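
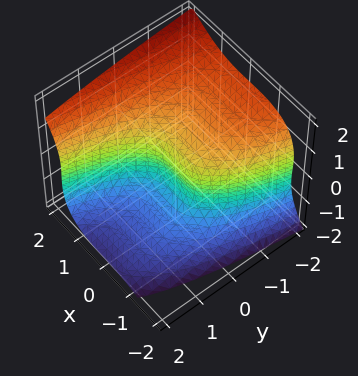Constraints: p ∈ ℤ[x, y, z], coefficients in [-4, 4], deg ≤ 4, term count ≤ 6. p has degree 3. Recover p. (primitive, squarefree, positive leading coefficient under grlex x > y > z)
1. The degree is 3 — the shape is more complex than any degree-2 surface.
2. From the axis intercepts and sections: it meets the x-axis at x = 0 (among the integer gridlines); the z-axis gridline crossings are at z ∈ {-1, 0}; it meets the y-axis at y = 0 (among the integer gridlines).
3. The integer polynomial consistent with all of this is the stated p.

x^3 - z^3 - z^2 - 2*y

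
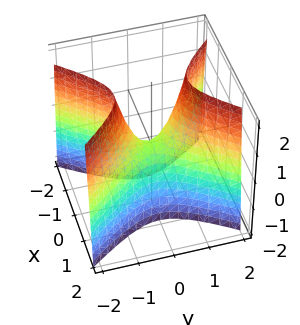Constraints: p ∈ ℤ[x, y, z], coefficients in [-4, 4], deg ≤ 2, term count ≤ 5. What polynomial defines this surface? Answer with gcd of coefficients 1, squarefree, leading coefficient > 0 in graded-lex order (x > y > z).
3*x^2 - 2*y^2 + z

Degree: a saddle surface; a quadric, so deg p = 2.
Symmetries: mirror symmetry x ↦ −x ⇒ only even powers of x; it's symmetric under y → −y, forcing even powers of y.
From the visible intercepts: it crosses the y-axis at the gridline y = 0; one x-axis crossing is at x = 0; it meets the z-axis at z = 0 (among the integer gridlines).
Fitting integer coefficients to these (and the overall shape) gives p.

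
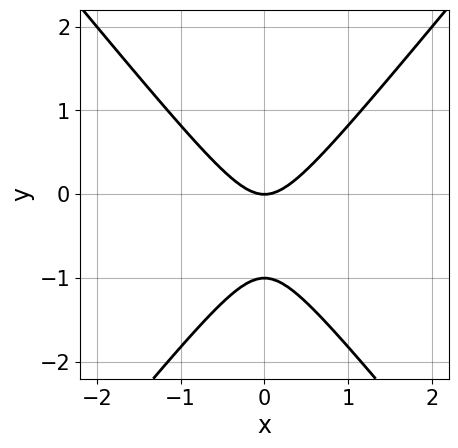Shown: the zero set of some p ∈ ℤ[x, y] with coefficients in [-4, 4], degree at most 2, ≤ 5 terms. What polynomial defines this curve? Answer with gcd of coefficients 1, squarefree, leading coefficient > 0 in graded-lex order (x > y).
3*x^2 - 2*y^2 - 2*y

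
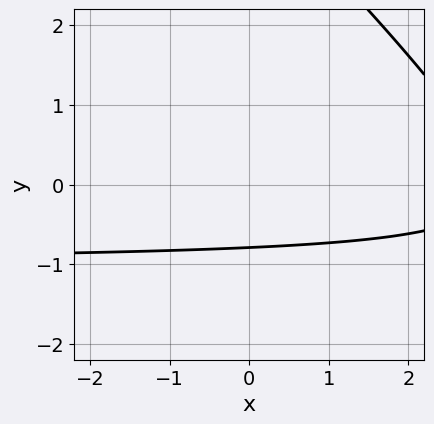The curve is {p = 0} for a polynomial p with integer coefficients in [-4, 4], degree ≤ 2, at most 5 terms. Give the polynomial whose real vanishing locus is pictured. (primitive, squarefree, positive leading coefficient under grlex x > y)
x*y + y^2 + x - 3*y - 3

(a) The degree is 2 — a generic line meets the curve in up to 2 points.
(b) From the visible intercepts: the curve avoids every integer x-axis point in the box.
(c) Fitting integer coefficients to these (and the overall shape) gives p.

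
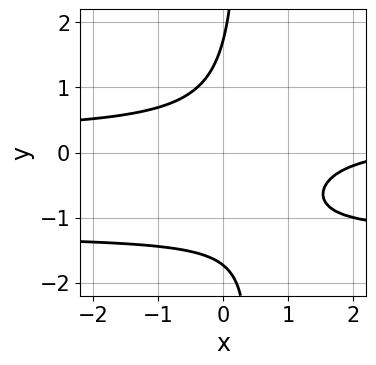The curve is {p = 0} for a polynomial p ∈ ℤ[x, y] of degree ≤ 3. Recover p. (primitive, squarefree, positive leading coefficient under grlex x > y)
deg p = 3. No degree-2 curve has this shape.
Observable constraints: no x-intercept at any integer in the box.
The integer polynomial consistent with all of this is the stated p.

3*x*y^2 + 3*x*y - y^2 - x + 3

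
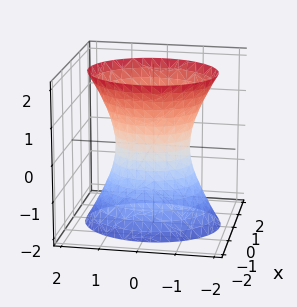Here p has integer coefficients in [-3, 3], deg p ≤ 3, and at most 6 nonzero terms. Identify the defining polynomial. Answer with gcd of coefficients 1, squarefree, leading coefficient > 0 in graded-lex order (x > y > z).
3*x^2 + 2*y^2 - z^2 - 2

deg p = 2.
Symmetries: mirror symmetry x ↦ −x ⇒ only even powers of x; mirror symmetry z ↦ −z ⇒ only even powers of z; the y ↦ −y reflection is a symmetry, so y appears only in even powers.
From the visible intercepts: the y-axis gridline crossings are at y ∈ {-1, 1}; it misses every integer gridline on the z-axis.
The integer polynomial consistent with all of this is the stated p.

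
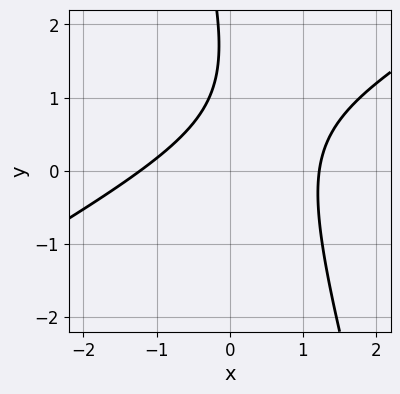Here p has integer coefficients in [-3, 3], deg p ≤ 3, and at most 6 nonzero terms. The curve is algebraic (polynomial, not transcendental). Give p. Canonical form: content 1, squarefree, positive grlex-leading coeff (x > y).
First, degree: no degree-1 curve has this shape, so deg p = 2.
Then, observable constraints: no y-intercept at any integer in the box.
Finally, these observations pin down the coefficients.

2*x^2 - 3*x*y - y^2 + 3*y - 3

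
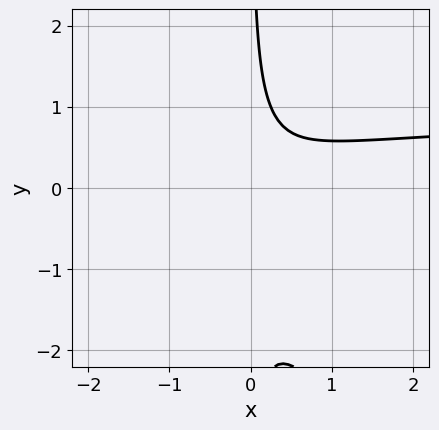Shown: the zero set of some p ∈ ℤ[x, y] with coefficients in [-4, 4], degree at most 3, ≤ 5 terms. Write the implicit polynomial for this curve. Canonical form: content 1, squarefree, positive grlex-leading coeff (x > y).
2*x^2*y + 2*x*y^2 - 2*x^2 + 2*x*y - 1

(a) The degree is 3 — the shape is more complex than any degree-2 curve.
(b) From the axis intercepts and sections: the curve avoids every integer y-axis point in the box; it misses every integer gridline on the x-axis.
(c) The integer polynomial consistent with all of this is the stated p.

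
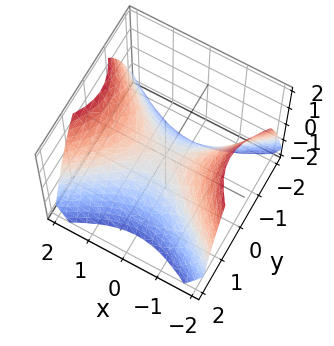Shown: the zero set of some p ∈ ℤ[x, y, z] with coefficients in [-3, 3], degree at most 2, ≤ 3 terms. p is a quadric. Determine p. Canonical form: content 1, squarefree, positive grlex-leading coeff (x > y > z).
(a) deg p = 2. A saddle surface; a quadric.
(b) Symmetries: mirror symmetry x ↦ −x ⇒ only even powers of x; it's symmetric under y → −y, forcing even powers of y.
(c) From the visible intercepts: it crosses the x-axis at the gridline x = 0; it meets the y-axis at y = 0 (among the integer gridlines); one z-axis crossing is at z = 0.
(d) Solving for integer coefficients yields p as stated.

2*x^2 - 3*y^2 - 3*z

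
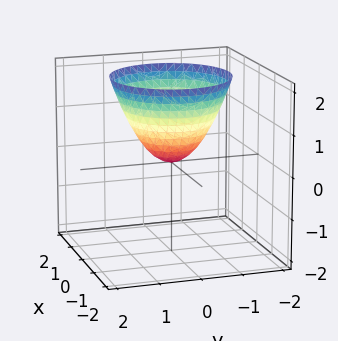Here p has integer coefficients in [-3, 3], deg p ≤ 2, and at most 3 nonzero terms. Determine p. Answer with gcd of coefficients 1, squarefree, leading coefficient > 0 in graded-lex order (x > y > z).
x^2 + y^2 - z

First, the degree is 2 — a single bowl opening along one axis; a quadric.
Next, symmetries: every cross-section ⟂ z is a circle, so x, y appear only via x² + y².
Then, from the visible intercepts: it meets the z-axis at z = 0 (among the integer gridlines); a circular section at z = 1 has radius exactly 1.
Finally, these observations pin down the coefficients.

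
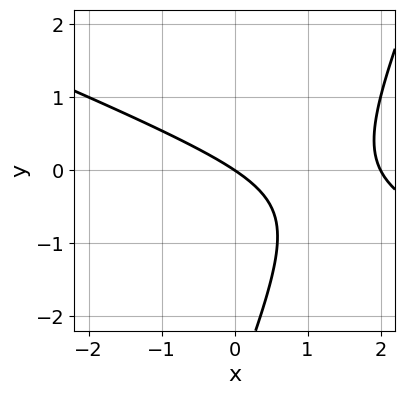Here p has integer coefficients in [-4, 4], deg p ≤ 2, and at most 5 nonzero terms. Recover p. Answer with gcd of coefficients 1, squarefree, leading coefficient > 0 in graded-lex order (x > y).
x^2 + 2*x*y - y^2 - 2*x - 3*y

deg p = 2. No degree-1 curve has this shape.
Reading off the gridlines: it crosses the y-axis at the gridline y = 0; among the integer gridlines, it crosses the x-axis at x ∈ {0, 2}.
Assembling these constraints gives the stated polynomial.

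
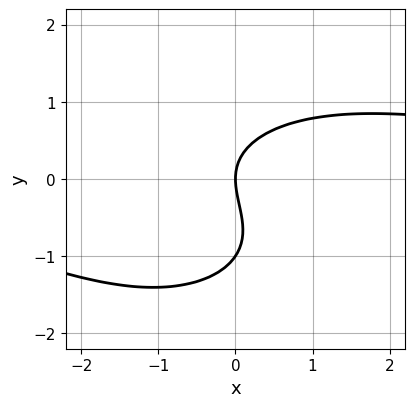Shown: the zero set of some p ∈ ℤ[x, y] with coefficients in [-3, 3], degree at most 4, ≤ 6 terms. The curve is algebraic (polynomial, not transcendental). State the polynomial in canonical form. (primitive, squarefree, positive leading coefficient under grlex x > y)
x^2*y + 2*y^3 + 2*y^2 - 3*x

(a) Degree: the shape is more complex than any degree-2 curve, so deg p = 3.
(b) Checking where it meets the axes: it meets the x-axis at x = 0 (among the integer gridlines); the y-axis gridline crossings are at y ∈ {-1, 0}.
(c) The integer polynomial consistent with all of this is the stated p.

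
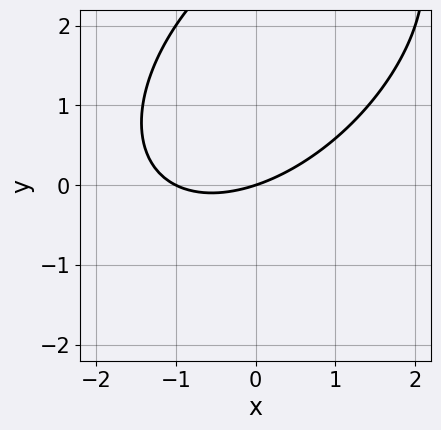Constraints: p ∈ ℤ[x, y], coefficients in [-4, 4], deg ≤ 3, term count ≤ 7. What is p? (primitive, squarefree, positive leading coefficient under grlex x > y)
First, the degree is 2 — no degree-1 curve has this shape.
Then, from the axis intercepts and sections: among the integer gridlines, it crosses the x-axis at x ∈ {-1, 0}; it meets the y-axis at y = 0 (among the integer gridlines).
Finally, the integer polynomial consistent with all of this is the stated p.

x^2 - x*y + y^2 + x - 3*y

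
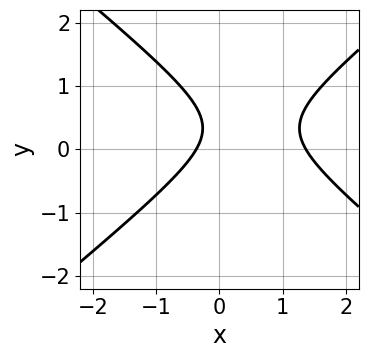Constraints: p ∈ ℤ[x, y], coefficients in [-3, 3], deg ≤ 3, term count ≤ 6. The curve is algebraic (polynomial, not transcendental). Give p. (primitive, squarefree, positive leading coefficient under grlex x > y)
First, deg p = 2. The shape is more complex than any degree-1 curve.
Then, from the axis intercepts and sections: no y-intercept at any integer in the box.
Finally, matching integer coefficients to the picture gives p.

2*x^2 - 3*y^2 - 2*x + 2*y - 1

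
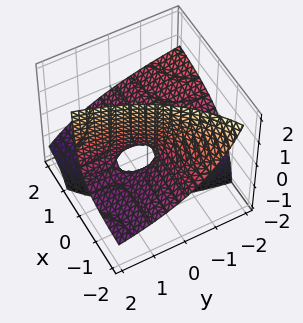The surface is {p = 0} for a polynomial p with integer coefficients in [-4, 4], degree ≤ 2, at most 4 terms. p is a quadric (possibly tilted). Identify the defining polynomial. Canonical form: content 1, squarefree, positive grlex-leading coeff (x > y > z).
x*y + 2*x*z - y*z + z

The degree is 2 — a generic line meets the surface in up to 2 points.
Checking where it meets the axes: one z-axis crossing is at z = 0; the visible y-axis segment lies entirely on the surface.
The integer polynomial consistent with all of this is the stated p.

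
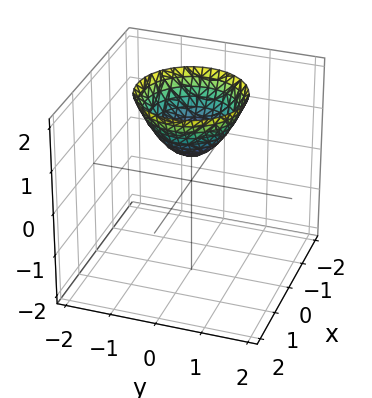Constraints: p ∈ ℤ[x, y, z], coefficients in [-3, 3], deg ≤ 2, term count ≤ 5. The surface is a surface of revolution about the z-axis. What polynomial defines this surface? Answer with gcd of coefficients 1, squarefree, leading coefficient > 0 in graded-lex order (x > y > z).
First, degree: the shape is more complex than any degree-1 surface, so deg p = 2.
Then, symmetry: the surface is invariant under rotation about z: p = q(x² + y², z).
Then, observable constraints: no y-intercept at any integer in the box; no x-intercept at any integer in the box.
Finally, these observations pin down the coefficients.

3*x^2 + 3*y^2 - 3*z + 2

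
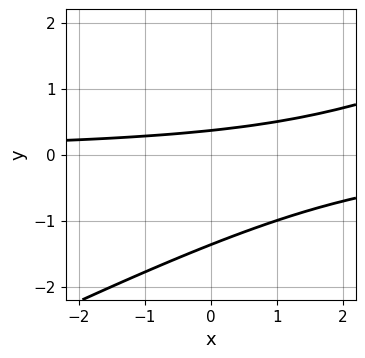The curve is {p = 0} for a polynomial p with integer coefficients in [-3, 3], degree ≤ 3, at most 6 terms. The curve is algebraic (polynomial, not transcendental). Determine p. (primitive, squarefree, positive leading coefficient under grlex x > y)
Degree: a generic line meets the curve in up to 2 points, so deg p = 2.
Checking where it meets the axes: it misses every integer gridline on the x-axis.
These observations pin down the coefficients.

x*y - 2*y^2 - 2*y + 1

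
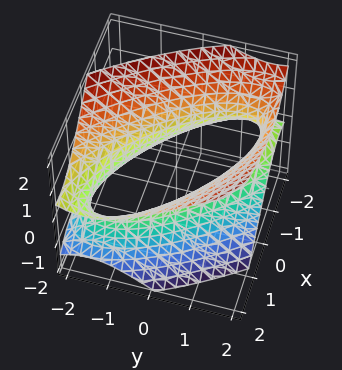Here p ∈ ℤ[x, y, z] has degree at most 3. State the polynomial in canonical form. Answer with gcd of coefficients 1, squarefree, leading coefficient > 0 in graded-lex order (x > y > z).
2*x^2 + 3*x*y - 2*x*z + 2*y^2 - 3*z^2 - 3

1. The degree is 2 — the shape is more complex than any degree-1 surface.
2. From the axis intercepts and sections: the surface avoids every integer z-axis point in the box.
3. Together with the visible shape, these determine p as stated.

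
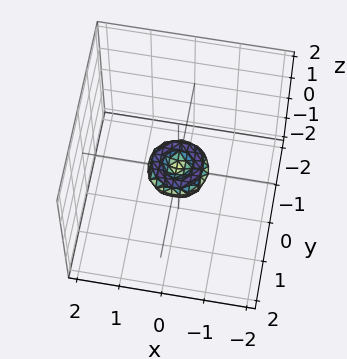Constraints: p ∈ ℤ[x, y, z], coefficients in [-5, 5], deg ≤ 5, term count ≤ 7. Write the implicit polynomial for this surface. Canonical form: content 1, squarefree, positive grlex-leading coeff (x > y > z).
2*x^4 + 4*x^2*y^2 + 2*y^4 - x^2 - y^2 + 2*z^2

deg p = 4. The shape is more complex than any degree-3 surface.
By symmetry, every cross-section ⟂ z is a circle, so x, y appear only via x² + y².
From the visible intercepts: a circular section at z = 0 has radius between 0 and 1; it crosses the y-axis at the gridline y = 0; one z-axis crossing is at z = 0.
Putting this together gives p.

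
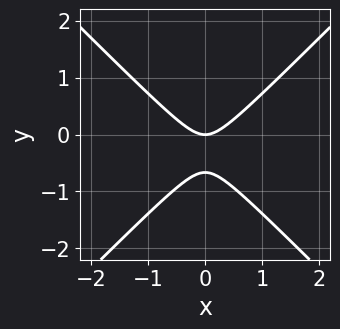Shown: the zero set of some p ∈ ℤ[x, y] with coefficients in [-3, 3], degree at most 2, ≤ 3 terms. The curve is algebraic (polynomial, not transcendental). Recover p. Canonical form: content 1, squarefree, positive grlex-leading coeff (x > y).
3*x^2 - 3*y^2 - 2*y

(a) deg p = 2.
(b) Symmetries: it's symmetric under x → −x, forcing even powers of x.
(c) Checking where it meets the axes: it crosses the y-axis at the gridline y = 0; it crosses the x-axis at the gridline x = 0.
(d) These observations pin down the coefficients.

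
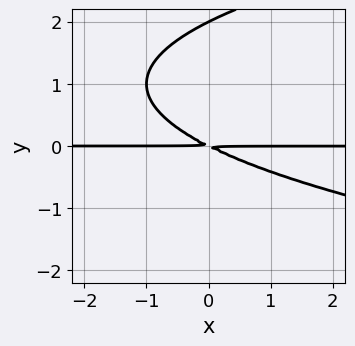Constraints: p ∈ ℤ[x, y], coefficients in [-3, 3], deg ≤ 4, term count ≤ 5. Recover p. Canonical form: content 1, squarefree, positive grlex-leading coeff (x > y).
(a) The degree is 3 — no degree-2 curve has this shape.
(b) From the visible intercepts: one y-axis crossing is at y = 2; every point of the x-axis in the box is on the curve.
(c) The integer polynomial consistent with all of this is the stated p.

y^3 - x*y - 2*y^2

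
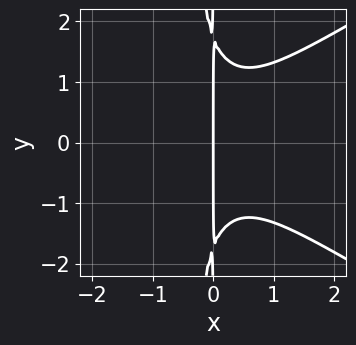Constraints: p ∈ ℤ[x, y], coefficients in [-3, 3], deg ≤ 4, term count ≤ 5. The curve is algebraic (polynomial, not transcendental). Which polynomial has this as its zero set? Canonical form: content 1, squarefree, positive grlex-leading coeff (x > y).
x^4 - 3*x^2*y^2 + 3*x^3 - x*y^2 + 3*x

The degree is 4 — the shape is more complex than any degree-3 curve.
Symmetries: it's symmetric under y → −y, forcing even powers of y.
Observable constraints: the visible y-axis segment lies entirely on the curve; it meets the x-axis at x = 0 (among the integer gridlines).
Fitting integer coefficients to these (and the overall shape) gives p.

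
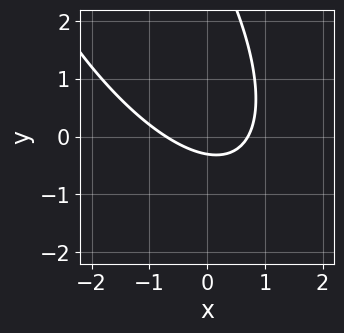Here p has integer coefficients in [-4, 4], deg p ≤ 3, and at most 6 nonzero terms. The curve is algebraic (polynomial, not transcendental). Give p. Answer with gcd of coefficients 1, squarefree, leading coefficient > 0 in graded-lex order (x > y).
First, the degree is 2 — the shape is more complex than any degree-1 curve.
Finally, the integer polynomial consistent with all of this is the stated p.

2*x^2 + 2*x*y + y^2 - 3*y - 1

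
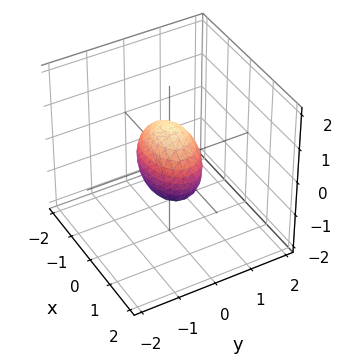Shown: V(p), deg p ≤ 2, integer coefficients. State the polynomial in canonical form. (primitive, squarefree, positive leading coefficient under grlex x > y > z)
x^2 + 2*y^2 + z^2 - 1

First, the degree is 2 — a closed, bounded, convex surface; a quadric.
Next, symmetries: the z ↦ −z reflection is a symmetry, so z appears only in even powers; the y ↦ −y reflection is a symmetry, so y appears only in even powers; the x ↦ −x reflection is a symmetry, so x appears only in even powers.
Then, from the visible intercepts: the x-axis gridline crossings are at x ∈ {-1, 1}; the z-axis gridline crossings are at z ∈ {-1, 1}.
Finally, matching integer coefficients to the picture gives p.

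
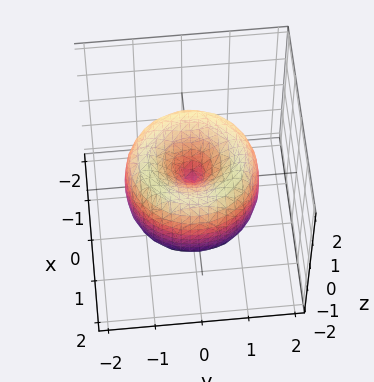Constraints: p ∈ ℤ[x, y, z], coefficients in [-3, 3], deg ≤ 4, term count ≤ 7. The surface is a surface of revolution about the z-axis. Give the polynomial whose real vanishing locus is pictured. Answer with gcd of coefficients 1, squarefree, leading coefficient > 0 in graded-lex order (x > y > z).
x^4 + 2*x^2*y^2 + y^4 - 2*x^2 - 2*y^2 + z^2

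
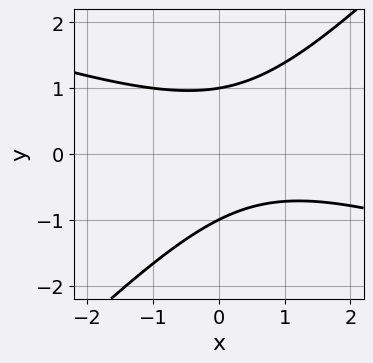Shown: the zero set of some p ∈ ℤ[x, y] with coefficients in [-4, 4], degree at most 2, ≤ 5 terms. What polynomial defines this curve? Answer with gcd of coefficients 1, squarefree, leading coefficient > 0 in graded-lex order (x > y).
x^2 + 2*x*y - 3*y^2 - x + 3

First, deg p = 2. No degree-1 curve has this shape.
Then, from the visible intercepts: no x-intercept at any integer in the box; among the integer gridlines, it crosses the y-axis at y ∈ {-1, 1}.
Finally, together with the visible shape, these determine p as stated.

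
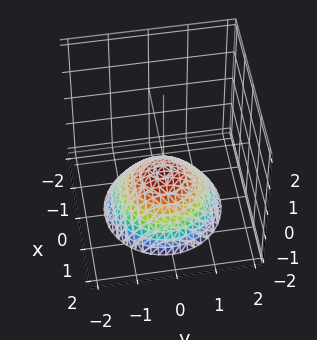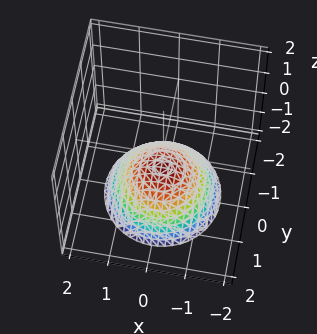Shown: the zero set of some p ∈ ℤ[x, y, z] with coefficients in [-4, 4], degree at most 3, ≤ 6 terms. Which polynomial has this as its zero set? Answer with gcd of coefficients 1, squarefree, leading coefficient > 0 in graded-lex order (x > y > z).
1. deg p = 2.
2. Symmetries: the surface is invariant under rotation about z: p = q(x² + y², z).
3. From the visible intercepts: the surface avoids every integer x-axis point in the box; a circular section at z = -2 has radius between 1 and 2; it misses every integer gridline on the y-axis.
4. Assembling these constraints gives the stated polynomial.

2*x^2 + 2*y^2 + 3*z + 2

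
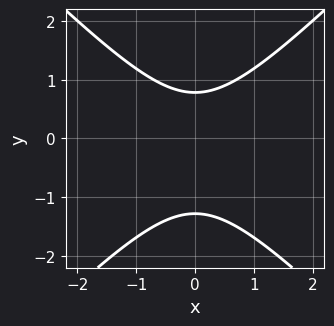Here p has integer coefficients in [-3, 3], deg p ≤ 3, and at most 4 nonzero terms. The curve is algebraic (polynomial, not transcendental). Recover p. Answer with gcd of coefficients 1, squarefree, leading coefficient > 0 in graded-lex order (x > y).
First, the degree is 2 — a generic line meets the curve in up to 2 points.
Then, symmetries: it's symmetric under x → −x, forcing even powers of x.
Then, observable constraints: it misses every integer gridline on the x-axis.
Finally, the integer polynomial consistent with all of this is the stated p.

2*x^2 - 2*y^2 - y + 2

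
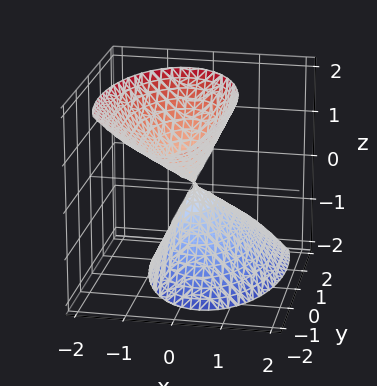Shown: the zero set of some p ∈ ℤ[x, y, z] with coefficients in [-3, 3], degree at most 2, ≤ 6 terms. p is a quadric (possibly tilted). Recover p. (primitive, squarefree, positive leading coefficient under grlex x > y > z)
3*x^2 + x*z + y^2 + y*z - z^2

First, I count 2 distinct pieces. They look like related sheets of one shape, so recover p as a whole.
Then, deg p = 2. A generic line meets the surface in up to 2 points.
Next, checking where it meets the axes: one z-axis crossing is at z = 0; one x-axis crossing is at x = 0; one y-axis crossing is at y = 0.
Finally, the integer polynomial consistent with all of this is the stated p.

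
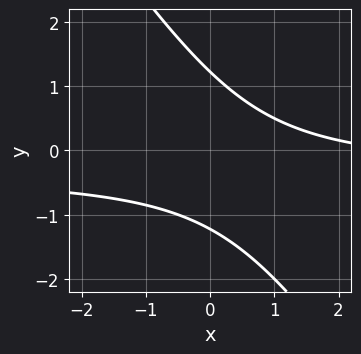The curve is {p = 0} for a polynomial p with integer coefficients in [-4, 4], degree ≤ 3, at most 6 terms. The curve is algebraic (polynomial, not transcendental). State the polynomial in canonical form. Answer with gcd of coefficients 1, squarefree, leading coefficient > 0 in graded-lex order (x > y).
3*x*y + 2*y^2 + x - 3

(a) Degree: a generic line meets the curve in up to 2 points, so deg p = 2.
(b) Reading off the gridlines: it misses every integer gridline on the x-axis.
(c) Fitting integer coefficients to these (and the overall shape) gives p.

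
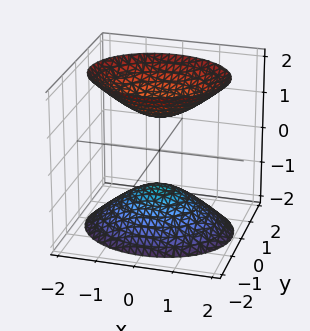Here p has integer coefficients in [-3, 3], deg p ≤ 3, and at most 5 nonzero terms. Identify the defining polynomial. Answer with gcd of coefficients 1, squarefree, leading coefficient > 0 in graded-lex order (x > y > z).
1. I count 2 distinct pieces.
2. The degree is 2 — two sheets facing apart; a quadric.
3. Symmetries: it's symmetric under z → −z, forcing even powers of z; the x ↦ −x reflection is a symmetry, so x appears only in even powers; it's symmetric under y → −y, forcing even powers of y.
4. Against the integer gridlines: the surface avoids every integer y-axis point in the box; the z-axis gridline crossings are at z ∈ {-1, 1}; it misses every integer gridline on the x-axis.
5. Putting this together gives p.

2*x^2 + 3*y^2 - 2*z^2 + 2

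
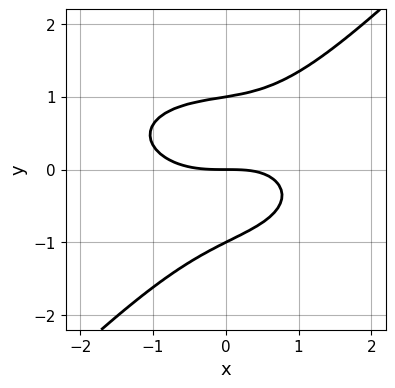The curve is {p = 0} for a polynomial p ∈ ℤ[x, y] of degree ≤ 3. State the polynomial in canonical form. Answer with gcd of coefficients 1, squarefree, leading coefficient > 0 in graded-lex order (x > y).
x^3 + 2*x*y^2 - 3*y^3 - x*y + 3*y

First, the degree is 3 — no degree-2 curve has this shape.
Next, observable constraints: one x-axis crossing is at x = 0; among the integer gridlines, it crosses the y-axis at y ∈ {-1, 0, 1}.
Finally, assembling these constraints gives the stated polynomial.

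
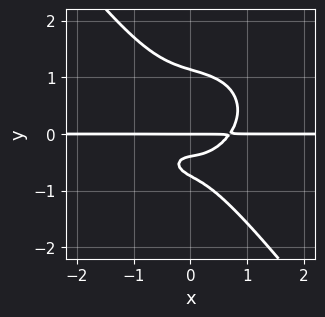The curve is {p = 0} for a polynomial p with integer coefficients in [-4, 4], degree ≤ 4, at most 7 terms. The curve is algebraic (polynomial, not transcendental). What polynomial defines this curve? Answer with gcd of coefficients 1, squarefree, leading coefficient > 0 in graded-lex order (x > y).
3*x^3*y + 2*x*y^3 + 3*y^4 - 3*y^2 - y

First, the degree is 4 — no degree-3 curve has this shape.
Then, observable constraints: the visible x-axis segment lies entirely on the curve; it crosses the y-axis at the gridline y = 0.
Finally, the integer polynomial consistent with all of this is the stated p.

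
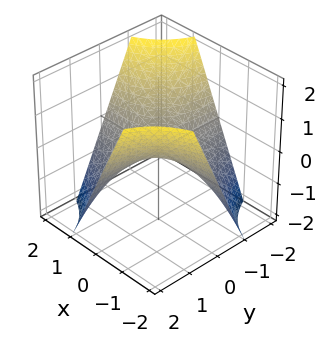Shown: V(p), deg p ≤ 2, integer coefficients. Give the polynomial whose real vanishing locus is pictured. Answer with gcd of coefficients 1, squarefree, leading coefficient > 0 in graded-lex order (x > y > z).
deg p = 2. A hyperbolic paraboloid; a quadric.
From the visible intercepts: one z-axis crossing is at z = 0; the visible y-axis segment lies entirely on the surface.
Putting this together gives p. Check: (-1, 0, 0) on the x-axis lies on the surface, and p(-1, 0, 0) = 0. ✓

x*y + z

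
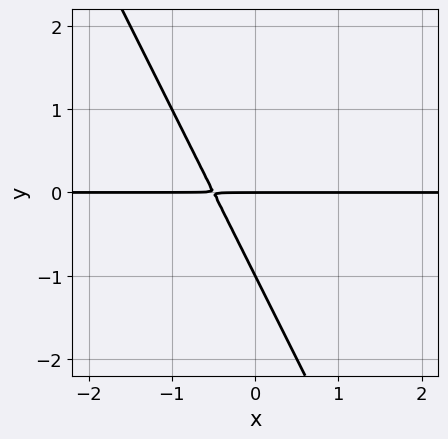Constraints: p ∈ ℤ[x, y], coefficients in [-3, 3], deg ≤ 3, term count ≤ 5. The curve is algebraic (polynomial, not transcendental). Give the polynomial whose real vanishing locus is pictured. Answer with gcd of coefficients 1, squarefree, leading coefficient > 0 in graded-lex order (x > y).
2*x*y + y^2 + y

1. deg p = 2. The shape is more complex than any degree-1 curve.
2. Reading off the gridlines: the visible x-axis segment lies entirely on the curve; among the integer gridlines, it crosses the y-axis at y ∈ {-1, 0}.
3. Putting this together gives p.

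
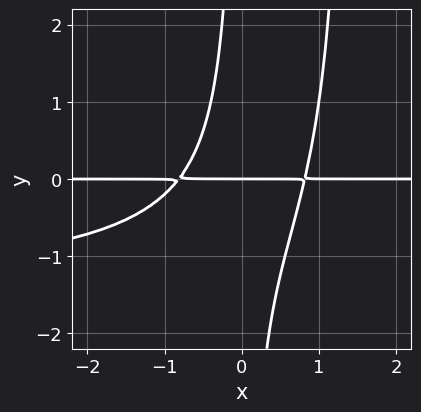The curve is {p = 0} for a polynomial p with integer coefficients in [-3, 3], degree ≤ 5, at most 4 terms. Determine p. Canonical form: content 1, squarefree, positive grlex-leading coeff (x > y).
The degree is 4 — the shape is more complex than any degree-3 curve.
Checking where it meets the axes: one y-axis crossing is at y = 0; the visible x-axis segment lies entirely on the curve.
These observations pin down the coefficients.

2*x^2*y^2 + 3*x^2*y - 3*x*y^2 - 2*y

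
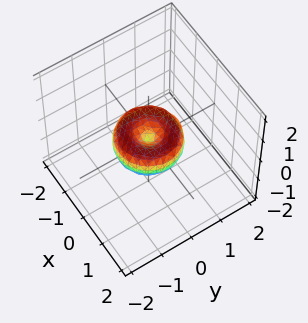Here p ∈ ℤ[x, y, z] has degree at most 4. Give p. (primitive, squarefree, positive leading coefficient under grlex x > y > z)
First, degree: no degree-3 surface has this shape, so deg p = 4.
Next, symmetry: the z-axis is an axis of rotation, so x and y enter only as x² + y².
Then, against the integer gridlines: the x-axis gridline crossings are at x ∈ {-1, 0, 1}; it meets the z-axis at z = 0 (among the integer gridlines); among the integer gridlines, it crosses the y-axis at y ∈ {-1, 0, 1}.
Finally, the integer polynomial consistent with all of this is the stated p.

x^4 + 2*x^2*y^2 + y^4 - x^2 - y^2 + z^2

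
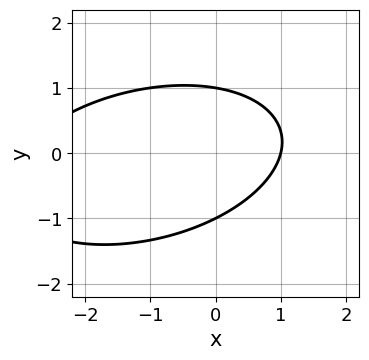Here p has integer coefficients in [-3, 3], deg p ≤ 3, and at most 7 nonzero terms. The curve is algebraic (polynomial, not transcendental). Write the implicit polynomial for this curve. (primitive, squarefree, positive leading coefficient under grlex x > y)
x^2 - x*y + 3*y^2 + 2*x - 3

deg p = 2. The shape is more complex than any degree-1 curve.
Checking where it meets the axes: it meets the x-axis at x = 1 (among the integer gridlines); among the integer gridlines, it crosses the y-axis at y ∈ {-1, 1}.
Together with the visible shape, these determine p as stated.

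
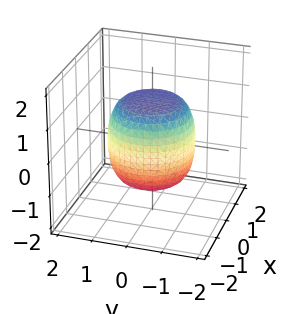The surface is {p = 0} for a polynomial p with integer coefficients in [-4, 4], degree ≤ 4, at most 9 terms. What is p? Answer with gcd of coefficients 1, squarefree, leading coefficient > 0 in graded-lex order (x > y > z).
2*x^4 + 4*x^2*y^2 + 2*y^4 - x^2 - y^2 + 2*z^2 - 3

The degree is 4 — a generic line meets the surface in up to 4 points.
Symmetries: every cross-section ⟂ z is a circle, so x, y appear only via x² + y².
From the axis intercepts and sections: a circular section at z = -1 has radius exactly 1.
Matching integer coefficients to the picture gives p.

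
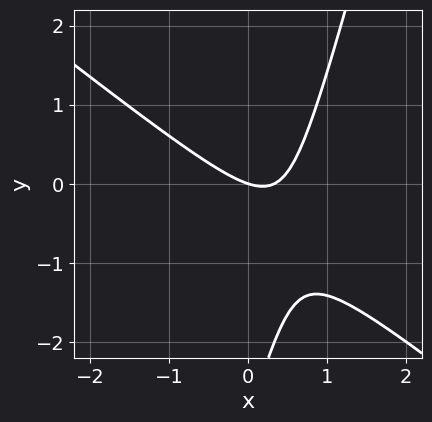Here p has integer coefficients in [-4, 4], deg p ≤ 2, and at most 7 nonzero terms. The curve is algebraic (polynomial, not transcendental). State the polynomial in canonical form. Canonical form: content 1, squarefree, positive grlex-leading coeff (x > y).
3*x^2 + 3*x*y - y^2 - x - 3*y

(a) deg p = 2. A generic line meets the curve in up to 2 points.
(b) Against the integer gridlines: one x-axis crossing is at x = 0; one y-axis crossing is at y = 0.
(c) Solving for integer coefficients yields p as stated.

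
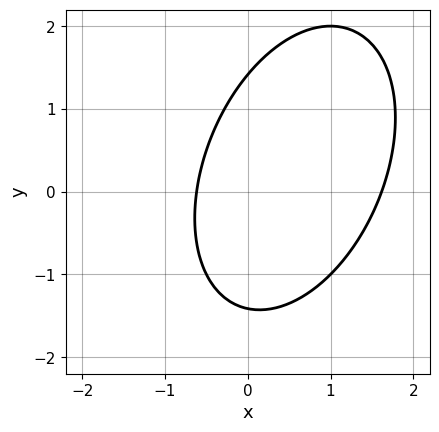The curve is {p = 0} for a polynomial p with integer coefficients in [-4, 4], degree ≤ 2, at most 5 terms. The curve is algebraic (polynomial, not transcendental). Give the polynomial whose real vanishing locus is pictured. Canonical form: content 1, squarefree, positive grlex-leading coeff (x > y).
2*x^2 - x*y + y^2 - 2*x - 2

The degree is 2 — the shape is more complex than any degree-1 curve.
Solving for integer coefficients yields p as stated.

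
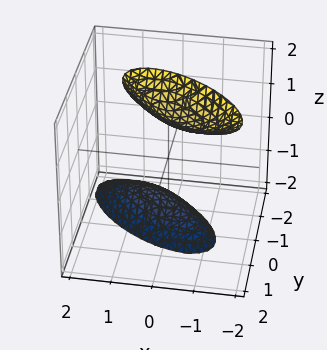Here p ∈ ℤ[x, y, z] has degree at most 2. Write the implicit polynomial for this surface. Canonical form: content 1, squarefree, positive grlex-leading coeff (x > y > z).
(a) The picture has 2 separate pieces. They look like related sheets of one shape, so recover p as a whole.
(b) Degree: no degree-1 surface has this shape, so deg p = 2.
(c) Observable constraints: no x-intercept at any integer in the box; the surface avoids every integer y-axis point in the box.
(d) Putting this together gives p.

2*x^2 + 3*x*y + 3*y^2 - y*z - z^2 + 2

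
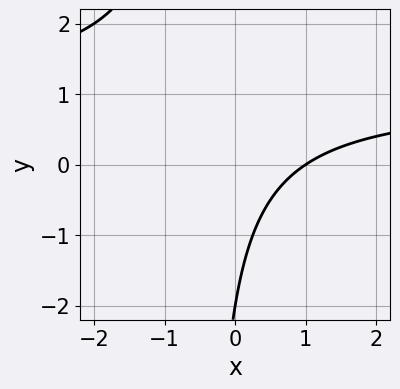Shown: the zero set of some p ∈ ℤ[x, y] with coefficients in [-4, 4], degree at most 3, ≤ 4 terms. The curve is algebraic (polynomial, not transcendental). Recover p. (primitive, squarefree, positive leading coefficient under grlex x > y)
2*x*y - 2*x + y + 2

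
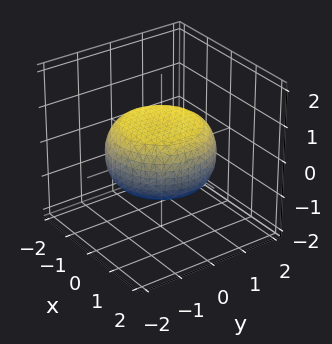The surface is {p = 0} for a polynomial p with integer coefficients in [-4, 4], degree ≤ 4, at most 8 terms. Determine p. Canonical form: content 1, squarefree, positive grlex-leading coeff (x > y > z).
x^4 + 2*x^2*y^2 + y^4 - x^2 - y^2 + 3*z^2 - 2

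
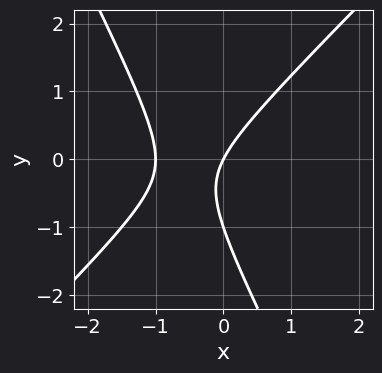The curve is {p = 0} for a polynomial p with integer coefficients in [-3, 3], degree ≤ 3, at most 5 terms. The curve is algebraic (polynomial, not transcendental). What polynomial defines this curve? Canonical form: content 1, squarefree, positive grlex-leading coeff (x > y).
(a) deg p = 2.
(b) Observable constraints: the y-axis gridline crossings are at y ∈ {-1, 0}; the x-axis gridline crossings are at x ∈ {-1, 0}.
(c) Matching integer coefficients to the picture gives p.

2*x^2 - x*y - y^2 + 2*x - y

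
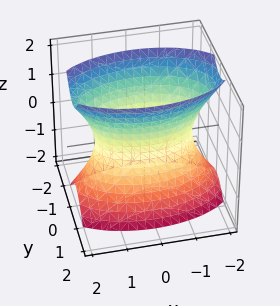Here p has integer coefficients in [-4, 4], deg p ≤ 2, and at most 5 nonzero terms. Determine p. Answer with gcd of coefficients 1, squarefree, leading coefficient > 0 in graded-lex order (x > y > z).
x^2 + 3*y^2 - z^2 - 2

Degree: one connected sheet with a waist; a quadric, so deg p = 2.
Symmetries: it's symmetric under z → −z, forcing even powers of z; the x ↦ −x reflection is a symmetry, so x appears only in even powers; mirror symmetry y ↦ −y ⇒ only even powers of y.
Checking where it meets the axes: no z-intercept at any integer in the box.
The integer polynomial consistent with all of this is the stated p.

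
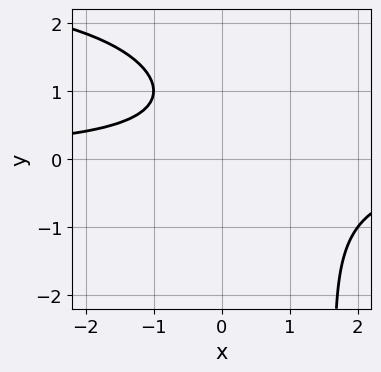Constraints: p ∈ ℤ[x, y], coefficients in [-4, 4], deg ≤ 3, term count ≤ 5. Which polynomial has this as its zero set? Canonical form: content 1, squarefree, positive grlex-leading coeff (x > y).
x*y^2 - 3*x*y - 2*y^2 + 3*y - 3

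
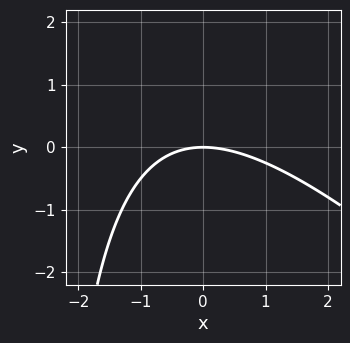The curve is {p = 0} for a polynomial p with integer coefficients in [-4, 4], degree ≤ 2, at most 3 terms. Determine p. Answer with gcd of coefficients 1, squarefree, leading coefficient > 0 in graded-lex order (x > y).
1. The degree is 2 — no degree-1 curve has this shape.
2. From the visible intercepts: it meets the x-axis at x = 0 (among the integer gridlines); one y-axis crossing is at y = 0.
3. Together with the visible shape, these determine p as stated.

x^2 + x*y + 3*y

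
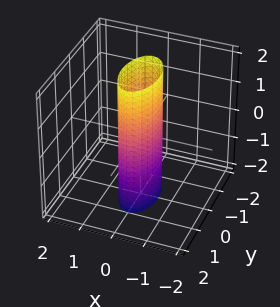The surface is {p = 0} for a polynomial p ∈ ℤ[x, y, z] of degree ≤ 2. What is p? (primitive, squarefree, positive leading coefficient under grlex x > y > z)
3*x^2 + y^2 - 1

(a) The degree is 2 — a cylinder; a quadric.
(b) Symmetries: the x ↦ −x reflection is a symmetry, so x appears only in even powers; the z ↦ −z reflection is a symmetry, so z appears only in even powers; the y ↦ −y reflection is a symmetry, so y appears only in even powers.
(c) From the visible intercepts: it misses every integer gridline on the z-axis; the y-axis gridline crossings are at y ∈ {-1, 1}.
(d) Together with the visible shape, these determine p as stated.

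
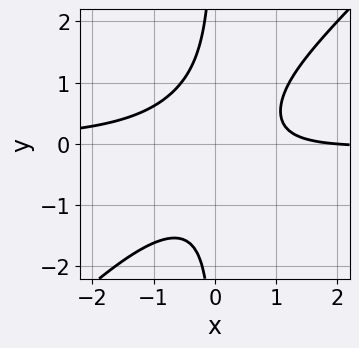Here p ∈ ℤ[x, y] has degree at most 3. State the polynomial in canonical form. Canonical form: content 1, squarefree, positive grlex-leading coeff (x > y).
3*x^2*y - 3*x*y^2 + x - 2

1. The degree is 3 — a generic line meets the curve in up to 3 points.
2. From the axis intercepts and sections: it misses every integer gridline on the y-axis; it meets the x-axis at x = 2 (among the integer gridlines).
3. Matching integer coefficients to the picture gives p.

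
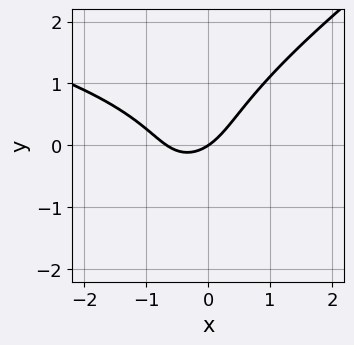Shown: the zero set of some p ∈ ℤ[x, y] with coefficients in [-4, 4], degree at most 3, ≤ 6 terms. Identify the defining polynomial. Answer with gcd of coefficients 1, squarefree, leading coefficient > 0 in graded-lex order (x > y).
The degree is 3 — a generic line meets the curve in up to 3 points.
Observable constraints: one x-axis crossing is at x = 0; one y-axis crossing is at y = 0.
These observations pin down the coefficients.

2*x*y^2 - 3*y^3 + 3*x^2 + 2*x - 3*y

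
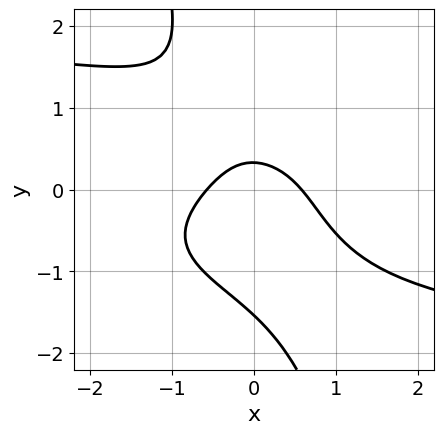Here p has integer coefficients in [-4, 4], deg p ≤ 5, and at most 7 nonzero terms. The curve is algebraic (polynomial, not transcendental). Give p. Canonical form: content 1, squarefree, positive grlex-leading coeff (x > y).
(a) The degree is 4 — the shape is more complex than any degree-3 curve.
(b) Putting this together gives p.

3*x*y^3 + y^4 + 3*x^2 + 3*y - 1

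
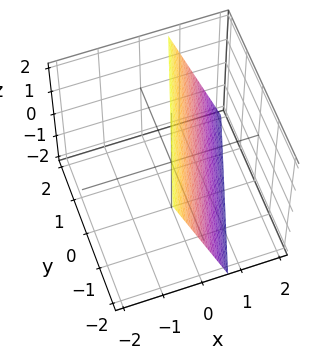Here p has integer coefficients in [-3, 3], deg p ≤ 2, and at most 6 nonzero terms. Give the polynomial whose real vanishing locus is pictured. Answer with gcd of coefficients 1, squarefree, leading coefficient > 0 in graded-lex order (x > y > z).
First, deg p = 1. Every cross-section is a straight line — this is a plane.
Next, from the axis intercepts and sections: one y-axis crossing is at y = -2; it meets the z-axis at z = 2 (among the integer gridlines).
Finally, fitting integer coefficients to these (and the overall shape) gives p.

3*x - y + z - 2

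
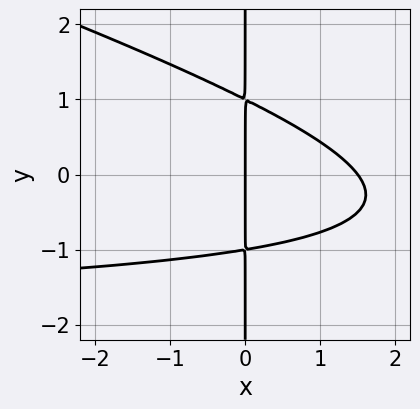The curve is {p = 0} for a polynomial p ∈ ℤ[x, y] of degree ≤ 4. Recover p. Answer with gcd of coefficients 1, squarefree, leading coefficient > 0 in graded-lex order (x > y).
1. deg p = 3.
2. Reading off the gridlines: it crosses the x-axis at the gridline x = 0; the visible y-axis segment lies entirely on the curve.
3. Fitting integer coefficients to these (and the overall shape) gives p.

x^2*y + 3*x*y^2 + 2*x^2 - 3*x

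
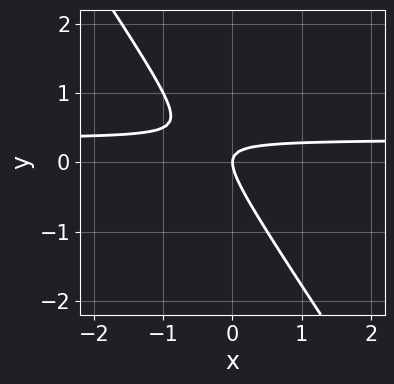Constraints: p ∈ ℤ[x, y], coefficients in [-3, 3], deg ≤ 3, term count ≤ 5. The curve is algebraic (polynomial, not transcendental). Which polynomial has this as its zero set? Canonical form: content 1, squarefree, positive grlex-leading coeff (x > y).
3*x*y + 2*y^2 - x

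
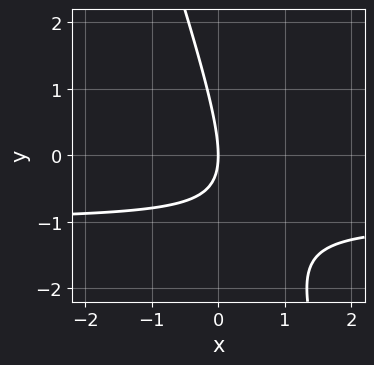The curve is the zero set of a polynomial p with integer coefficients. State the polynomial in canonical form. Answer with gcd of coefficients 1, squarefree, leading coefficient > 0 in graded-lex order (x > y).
3*x*y + y^2 + 3*x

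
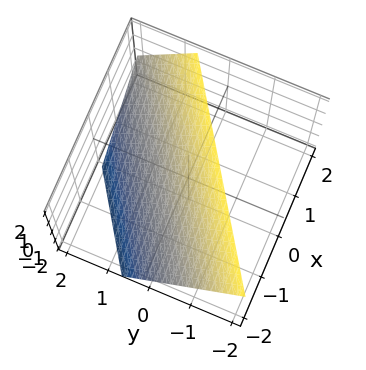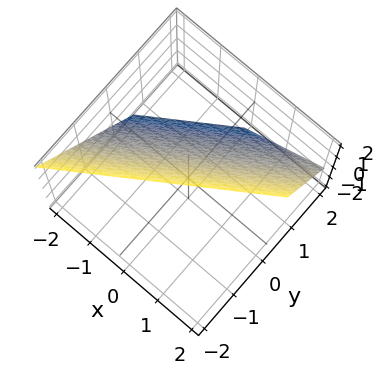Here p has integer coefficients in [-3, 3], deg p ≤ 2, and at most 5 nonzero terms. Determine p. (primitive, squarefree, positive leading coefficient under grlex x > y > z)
2*x - 3*y - 2*z + 2

1. deg p = 1.
2. Reading off the gridlines: it crosses the z-axis at the gridline z = 1; it crosses the x-axis at the gridline x = -1.
3. Putting this together gives p.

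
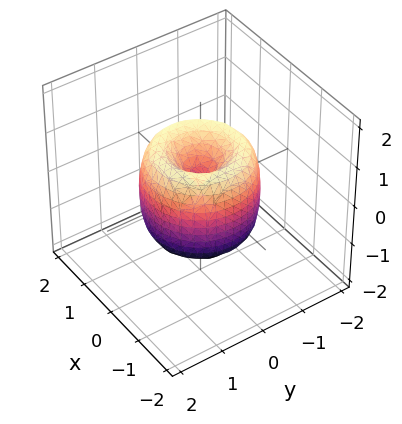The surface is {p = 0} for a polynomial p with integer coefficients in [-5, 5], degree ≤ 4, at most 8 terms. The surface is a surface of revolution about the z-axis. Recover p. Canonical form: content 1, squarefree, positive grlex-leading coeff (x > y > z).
2*x^4 + 4*x^2*y^2 + 2*y^4 - 3*x^2 - 3*y^2 + z^2

First, the degree is 4 — a generic line meets the surface in up to 4 points.
Then, symmetry: the surface is invariant under rotation about z: p = q(x² + y², z).
Next, from the axis intercepts and sections: a circular section at z = -1 has radius between 0 and 1; it meets the x-axis at x = 0 (among the integer gridlines); it crosses the z-axis at the gridline z = 0.
Finally, putting this together gives p.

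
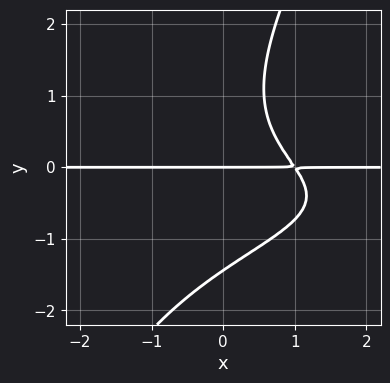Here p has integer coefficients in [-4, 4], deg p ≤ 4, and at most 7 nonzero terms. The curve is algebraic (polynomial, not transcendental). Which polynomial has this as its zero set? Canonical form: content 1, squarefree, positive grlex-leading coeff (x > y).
deg p = 4.
From the visible intercepts: every point of the x-axis in the box is on the curve; one y-axis crossing is at y = 0.
Assembling these constraints gives the stated polynomial.

2*x*y^3 - y^4 + 2*x*y^2 + 3*x*y - 3*y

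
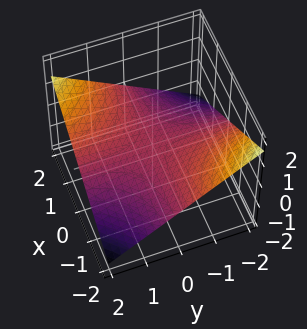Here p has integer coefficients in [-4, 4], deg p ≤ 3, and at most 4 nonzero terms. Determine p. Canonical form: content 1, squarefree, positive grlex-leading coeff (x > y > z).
x*y - 3*z

1. The degree is 2 — a saddle surface; a quadric.
2. Checking where it meets the axes: it crosses the z-axis at the gridline z = 0; every point of the x-axis in the box is on the surface; every point of the y-axis in the box is on the surface.
3. Solving for integer coefficients yields p as stated.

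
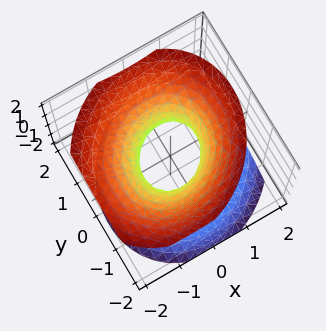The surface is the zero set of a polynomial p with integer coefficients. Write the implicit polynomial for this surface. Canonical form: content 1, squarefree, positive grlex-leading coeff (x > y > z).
3*x^2 - x*y + x*z + 3*y^2 - 3*z^2 - 2

The degree is 2 — no degree-1 surface has this shape.
Checking where it meets the axes: the surface avoids every integer z-axis point in the box.
Putting this together gives p.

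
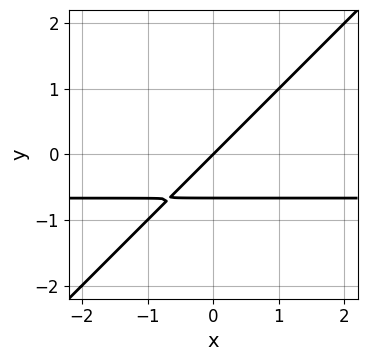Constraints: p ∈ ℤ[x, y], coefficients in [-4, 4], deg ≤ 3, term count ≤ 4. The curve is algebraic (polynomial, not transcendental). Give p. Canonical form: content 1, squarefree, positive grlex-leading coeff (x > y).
1. The degree is 2 — no degree-1 curve has this shape.
2. Observable constraints: it meets the x-axis at x = 0 (among the integer gridlines); one y-axis crossing is at y = 0.
3. Putting this together gives p.

3*x*y - 3*y^2 + 2*x - 2*y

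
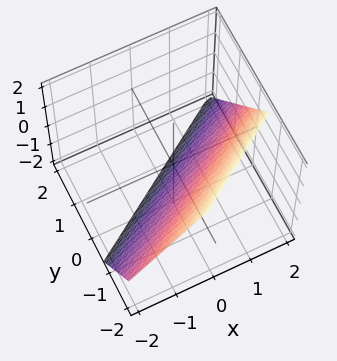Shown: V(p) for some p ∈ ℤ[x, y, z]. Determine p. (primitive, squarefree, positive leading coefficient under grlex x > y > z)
(a) Degree: every cross-section is a straight line — this is a plane, so deg p = 1.
(b) Reading off the gridlines: it crosses the x-axis at the gridline x = 1; it meets the z-axis at z = -1 (among the integer gridlines).
(c) Putting this together gives p.

2*x - 3*y - 2*z - 2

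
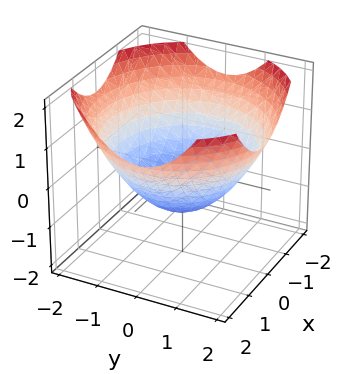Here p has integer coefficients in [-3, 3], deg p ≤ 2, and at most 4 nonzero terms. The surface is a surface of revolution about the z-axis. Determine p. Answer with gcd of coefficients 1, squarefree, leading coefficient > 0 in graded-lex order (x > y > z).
x^2 + y^2 - 2*z - 2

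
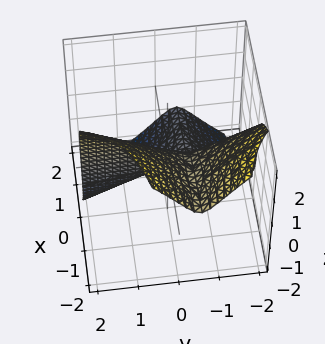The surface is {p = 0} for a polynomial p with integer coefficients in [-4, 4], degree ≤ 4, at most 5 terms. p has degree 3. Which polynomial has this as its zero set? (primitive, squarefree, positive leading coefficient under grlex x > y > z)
3*x*y^2 + z^3 + 3*x*y + x

Degree: the shape is more complex than any degree-2 surface, so deg p = 3.
From the axis intercepts and sections: it meets the x-axis at x = 0 (among the integer gridlines); every point of the y-axis in the box is on the surface; one z-axis crossing is at z = 0.
Assembling these constraints gives the stated polynomial.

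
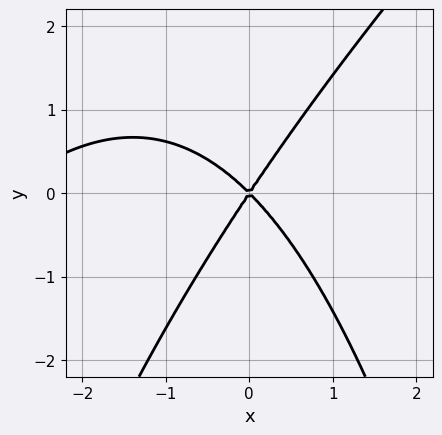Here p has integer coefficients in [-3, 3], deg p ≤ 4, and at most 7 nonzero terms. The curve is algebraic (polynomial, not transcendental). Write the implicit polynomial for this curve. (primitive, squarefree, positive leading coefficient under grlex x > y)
Degree: no degree-2 curve has this shape, so deg p = 3.
Observable constraints: one y-axis crossing is at y = 0; one x-axis crossing is at x = 0.
Solving for integer coefficients yields p as stated.

x^3 - x^2*y + 3*x^2 + x*y - 2*y^2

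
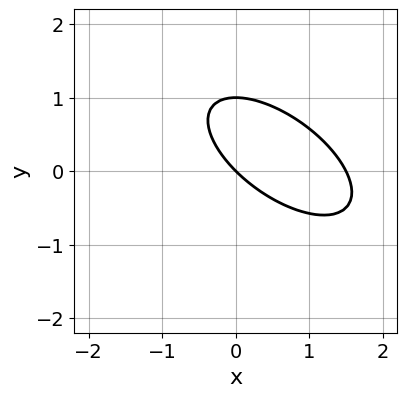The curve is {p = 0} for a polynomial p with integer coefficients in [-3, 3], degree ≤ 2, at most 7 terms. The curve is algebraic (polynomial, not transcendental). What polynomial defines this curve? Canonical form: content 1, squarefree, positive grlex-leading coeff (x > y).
First, degree: no degree-1 curve has this shape, so deg p = 2.
Next, observable constraints: it crosses the x-axis at the gridline x = 0; among the integer gridlines, it crosses the y-axis at y ∈ {0, 1}.
Finally, assembling these constraints gives the stated polynomial.

2*x^2 + 3*x*y + 3*y^2 - 3*x - 3*y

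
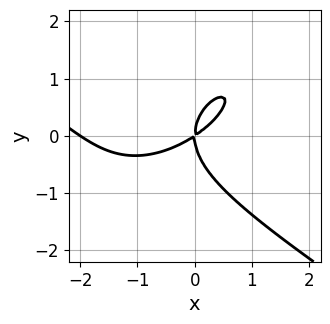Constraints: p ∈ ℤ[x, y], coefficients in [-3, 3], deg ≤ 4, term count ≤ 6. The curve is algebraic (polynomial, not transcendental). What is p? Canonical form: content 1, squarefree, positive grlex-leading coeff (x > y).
x^3 - x*y^2 + 2*y^3 + 2*x^2 - 3*x*y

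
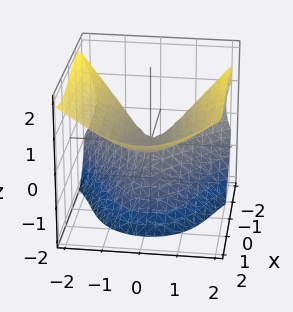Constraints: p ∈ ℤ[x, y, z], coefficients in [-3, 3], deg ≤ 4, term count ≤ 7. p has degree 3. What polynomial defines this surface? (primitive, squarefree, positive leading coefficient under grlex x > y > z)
x^3 - 2*x*z + 3*y^2 - 3*z^2 - 3*z

First, degree: no degree-2 surface has this shape, so deg p = 3.
Next, observable constraints: one y-axis crossing is at y = 0; it crosses the x-axis at the gridline x = 0; the z-axis gridline crossings are at z ∈ {-1, 0}.
Finally, the integer polynomial consistent with all of this is the stated p.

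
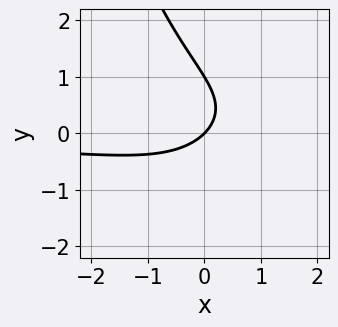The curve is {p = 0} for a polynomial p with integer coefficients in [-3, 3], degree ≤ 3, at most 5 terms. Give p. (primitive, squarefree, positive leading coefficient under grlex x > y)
Degree: no degree-2 curve has this shape, so deg p = 3.
Observable constraints: one x-axis crossing is at x = 0; the y-axis gridline crossings are at y ∈ {0, 1}.
Solving for integer coefficients yields p as stated.

2*x^2*y - 2*x*y - 3*y^2 - 3*x + 3*y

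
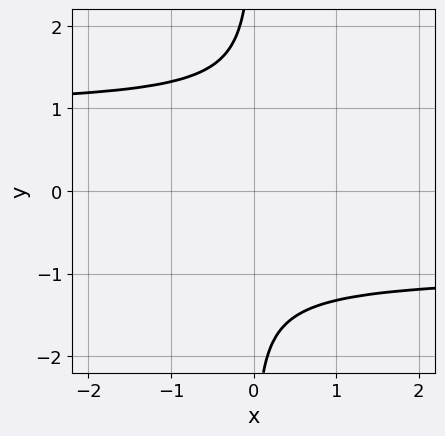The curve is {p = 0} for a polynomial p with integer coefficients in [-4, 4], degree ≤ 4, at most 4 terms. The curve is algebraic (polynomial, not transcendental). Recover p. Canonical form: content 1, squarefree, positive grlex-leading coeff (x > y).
x*y^3 - x*y + 1

(a) deg p = 4. A generic line meets the curve in up to 4 points.
(b) Against the integer gridlines: no y-intercept at any integer in the box; no x-intercept at any integer in the box.
(c) Fitting integer coefficients to these (and the overall shape) gives p.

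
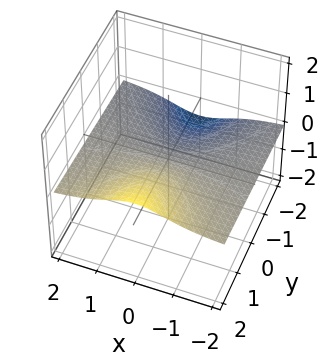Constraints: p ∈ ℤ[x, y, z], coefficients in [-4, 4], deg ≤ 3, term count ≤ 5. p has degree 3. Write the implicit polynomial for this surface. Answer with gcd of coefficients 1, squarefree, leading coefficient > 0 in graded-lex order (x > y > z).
3*x^2*z + z^3 - y + 3*z

1. deg p = 3. A generic line meets the surface in up to 3 points.
2. From the axis intercepts and sections: one y-axis crossing is at y = 0; the visible x-axis segment lies entirely on the surface; one z-axis crossing is at z = 0.
3. These observations pin down the coefficients.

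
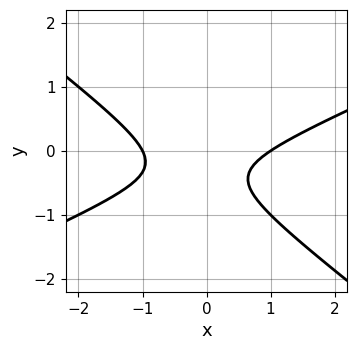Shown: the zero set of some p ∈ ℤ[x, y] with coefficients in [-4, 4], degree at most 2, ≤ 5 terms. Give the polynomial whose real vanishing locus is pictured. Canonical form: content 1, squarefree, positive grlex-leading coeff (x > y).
x^2 - x*y - 3*y^2 - 2*y - 1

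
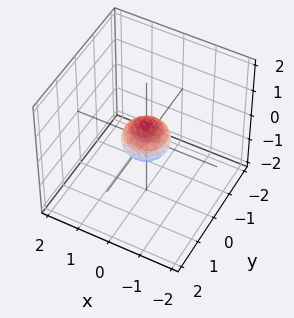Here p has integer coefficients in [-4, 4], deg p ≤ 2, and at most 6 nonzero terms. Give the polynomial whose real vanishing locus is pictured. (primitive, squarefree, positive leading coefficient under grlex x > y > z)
(a) Degree: no degree-1 surface has this shape, so deg p = 2.
(b) By symmetry, the z-axis is an axis of rotation, so x and y enter only as x² + y².
(c) Checking where it meets the axes: a circular section at z = 0 has radius between 0 and 1.
(d) The integer polynomial consistent with all of this is the stated p.

2*x^2 + 2*y^2 + 3*z^2 - 1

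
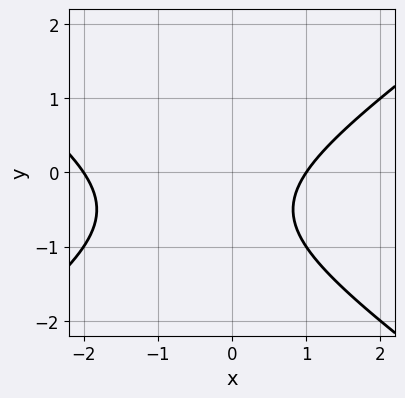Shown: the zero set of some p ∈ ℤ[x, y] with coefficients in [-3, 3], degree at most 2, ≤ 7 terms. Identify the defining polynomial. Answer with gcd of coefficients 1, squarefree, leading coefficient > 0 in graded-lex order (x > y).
x^2 - 2*y^2 + x - 2*y - 2

Degree: no degree-1 curve has this shape, so deg p = 2.
Reading off the gridlines: no y-intercept at any integer in the box; the x-axis gridline crossings are at x ∈ {-2, 1}.
These observations pin down the coefficients.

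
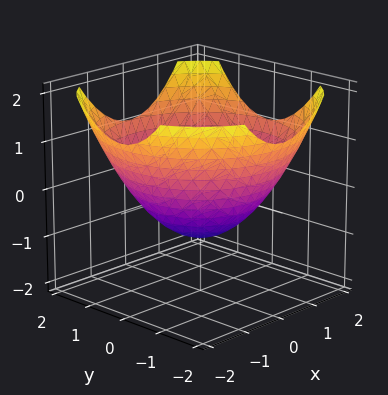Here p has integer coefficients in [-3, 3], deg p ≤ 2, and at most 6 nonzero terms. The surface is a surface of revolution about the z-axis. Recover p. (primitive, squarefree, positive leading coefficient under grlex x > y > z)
x^2 + y^2 - 2*z - 2

1. Degree: a generic line meets the surface in up to 2 points, so deg p = 2.
2. Symmetries: the z-axis is an axis of rotation, so x and y enter only as x² + y².
3. Observable constraints: a circular section at z = 0 has radius between 1 and 2; it crosses the z-axis at the gridline z = -1.
4. The integer polynomial consistent with all of this is the stated p.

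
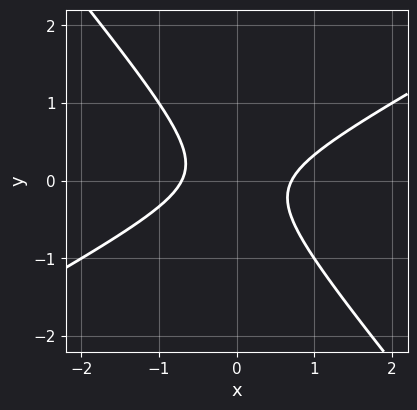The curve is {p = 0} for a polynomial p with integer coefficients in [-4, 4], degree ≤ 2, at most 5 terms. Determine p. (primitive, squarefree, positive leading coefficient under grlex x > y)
2*x^2 - 2*x*y - 3*y^2 - 1

1. Degree: a generic line meets the curve in up to 2 points, so deg p = 2.
2. Checking where it meets the axes: it misses every integer gridline on the y-axis.
3. Putting this together gives p.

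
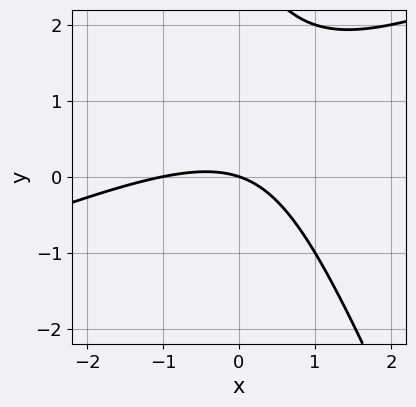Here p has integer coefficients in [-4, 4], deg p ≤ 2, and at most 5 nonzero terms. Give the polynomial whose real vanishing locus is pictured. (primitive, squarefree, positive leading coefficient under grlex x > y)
x^2 - 2*x*y - y^2 + x + 3*y

(a) deg p = 2. A generic line meets the curve in up to 2 points.
(b) Observable constraints: the x-axis gridline crossings are at x ∈ {-1, 0}; it crosses the y-axis at the gridline y = 0.
(c) Together with the visible shape, these determine p as stated.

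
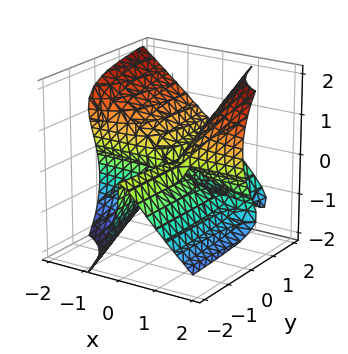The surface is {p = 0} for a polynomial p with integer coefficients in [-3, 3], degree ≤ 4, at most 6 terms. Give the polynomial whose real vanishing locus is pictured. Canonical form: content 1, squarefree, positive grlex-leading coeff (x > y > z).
3*x^2*y + x^2*z + 3*x*y*z - 2*z^3 - x*y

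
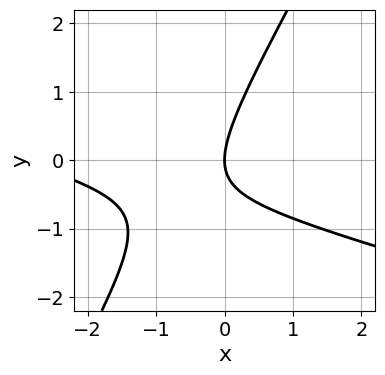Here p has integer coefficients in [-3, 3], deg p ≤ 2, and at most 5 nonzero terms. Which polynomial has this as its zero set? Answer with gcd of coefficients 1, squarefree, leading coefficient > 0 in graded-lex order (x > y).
x^2 + 3*x*y - 2*y^2 + 3*x

(a) The degree is 2 — no degree-1 curve has this shape.
(b) Reading off the gridlines: it crosses the x-axis at the gridline x = 0; one y-axis crossing is at y = 0.
(c) Assembling these constraints gives the stated polynomial.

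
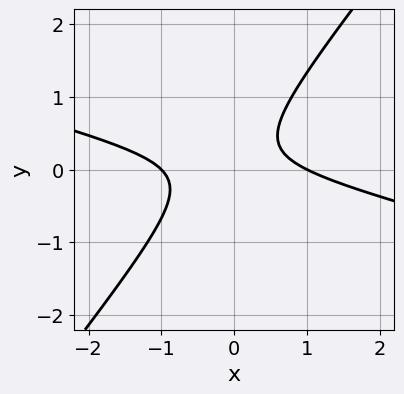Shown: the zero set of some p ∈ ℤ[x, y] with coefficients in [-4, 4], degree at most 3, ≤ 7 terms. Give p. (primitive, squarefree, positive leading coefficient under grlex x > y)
First, degree: a generic line meets the curve in up to 2 points, so deg p = 2.
Next, observable constraints: no y-intercept at any integer in the box; the x-axis gridline crossings are at x ∈ {-1, 1}.
Finally, together with the visible shape, these determine p as stated.

x^2 + 3*x*y - 3*y^2 + y - 1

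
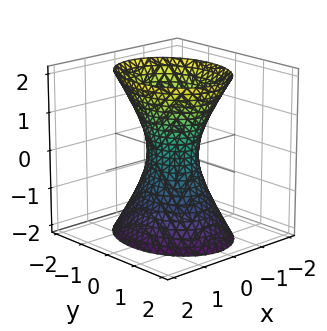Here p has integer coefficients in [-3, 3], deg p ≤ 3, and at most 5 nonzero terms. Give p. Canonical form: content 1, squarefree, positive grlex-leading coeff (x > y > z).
3*x^2 + 2*y^2 - z^2 - 1

1. The degree is 2 — one connected sheet with a waist; a quadric.
2. Symmetries: it's symmetric under x → −x, forcing even powers of x; mirror symmetry y ↦ −y ⇒ only even powers of y; it's symmetric under z → −z, forcing even powers of z.
3. Reading off the gridlines: it misses every integer gridline on the z-axis.
4. Putting this together gives p.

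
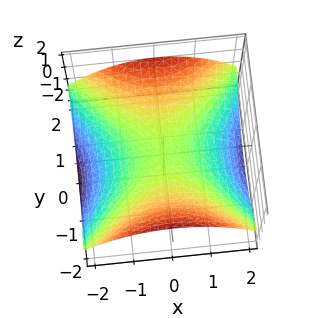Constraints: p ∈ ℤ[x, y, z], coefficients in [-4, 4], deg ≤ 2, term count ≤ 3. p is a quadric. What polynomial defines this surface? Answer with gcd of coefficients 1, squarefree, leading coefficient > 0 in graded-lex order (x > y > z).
First, the degree is 2 — a saddle surface; a quadric.
Then, symmetries: it's symmetric under y → −y, forcing even powers of y; mirror symmetry x ↦ −x ⇒ only even powers of x.
Then, checking where it meets the axes: it meets the x-axis at x = 0 (among the integer gridlines); it meets the y-axis at y = 0 (among the integer gridlines); it crosses the z-axis at the gridline z = 0.
Finally, fitting integer coefficients to these (and the overall shape) gives p.

x^2 - y^2 + 3*z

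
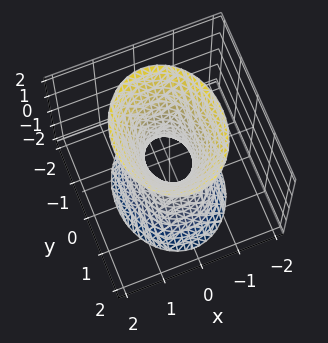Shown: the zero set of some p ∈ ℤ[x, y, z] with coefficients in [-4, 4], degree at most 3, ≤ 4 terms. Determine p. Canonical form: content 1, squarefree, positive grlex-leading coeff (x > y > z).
First, deg p = 2. An hourglass — one-sheet hyperboloid; a quadric.
Next, symmetries: it's symmetric under z → −z, forcing even powers of z; it's symmetric under y → −y, forcing even powers of y; mirror symmetry x ↦ −x ⇒ only even powers of x.
Next, checking where it meets the axes: the surface avoids every integer z-axis point in the box.
Finally, these observations pin down the coefficients.

3*x^2 + 2*y^2 - z^2 - 1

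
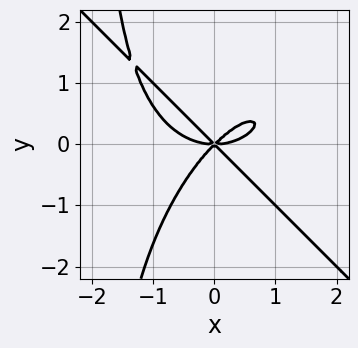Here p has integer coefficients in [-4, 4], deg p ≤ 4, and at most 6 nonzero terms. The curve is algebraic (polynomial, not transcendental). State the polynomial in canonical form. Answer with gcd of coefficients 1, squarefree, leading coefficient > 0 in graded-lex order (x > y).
(a) The degree is 4 — no degree-3 curve has this shape.
(b) Observable constraints: it meets the x-axis at x = 0 (among the integer gridlines); it meets the y-axis at y = 0 (among the integer gridlines).
(c) Solving for integer coefficients yields p as stated.

x^4 + x*y^3 - 2*x^2*y + 2*y^3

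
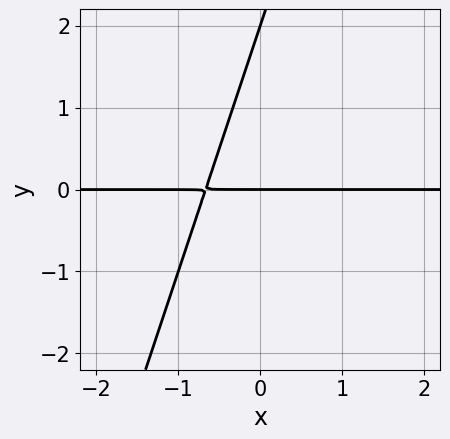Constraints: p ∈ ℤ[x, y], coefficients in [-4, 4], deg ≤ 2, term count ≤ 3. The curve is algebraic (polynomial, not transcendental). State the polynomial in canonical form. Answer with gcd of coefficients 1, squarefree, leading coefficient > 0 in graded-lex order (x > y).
3*x*y - y^2 + 2*y

deg p = 2. No degree-1 curve has this shape.
Checking where it meets the axes: among the integer gridlines, it crosses the y-axis at y ∈ {0, 2}; the visible x-axis segment lies entirely on the curve.
Matching integer coefficients to the picture gives p.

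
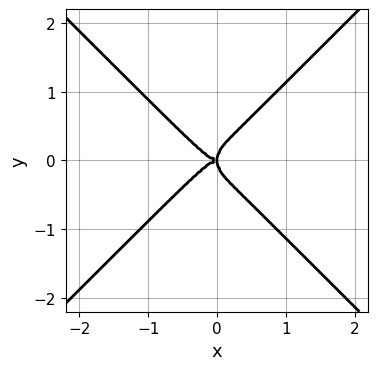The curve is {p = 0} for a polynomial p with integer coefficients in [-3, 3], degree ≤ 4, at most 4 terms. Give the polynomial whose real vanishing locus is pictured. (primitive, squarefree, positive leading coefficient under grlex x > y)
2*x^4 - 2*y^4 + x*y^2

First, the degree is 4 — the shape is more complex than any degree-3 curve.
Then, symmetries: the y ↦ −y reflection is a symmetry, so y appears only in even powers.
Then, reading off the gridlines: it crosses the x-axis at the gridline x = 0; it crosses the y-axis at the gridline y = 0.
Finally, these observations pin down the coefficients.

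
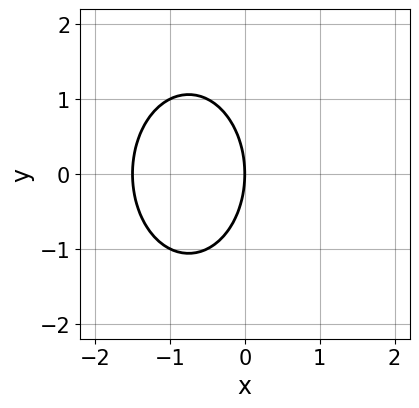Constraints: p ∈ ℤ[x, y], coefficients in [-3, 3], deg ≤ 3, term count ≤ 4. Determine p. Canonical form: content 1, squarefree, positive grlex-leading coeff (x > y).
First, deg p = 2.
Next, symmetries: mirror symmetry y ↦ −y ⇒ only even powers of y.
Then, checking where it meets the axes: it crosses the x-axis at the gridline x = 0; it crosses the y-axis at the gridline y = 0.
Finally, these observations pin down the coefficients.

2*x^2 + y^2 + 3*x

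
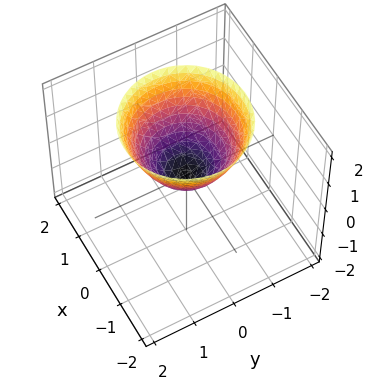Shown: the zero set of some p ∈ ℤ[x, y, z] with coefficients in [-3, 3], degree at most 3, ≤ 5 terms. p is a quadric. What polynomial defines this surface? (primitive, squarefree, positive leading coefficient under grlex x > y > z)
x^2 + y^2 - z

First, the degree is 2 — a single bowl opening along one axis; a quadric.
Next, by symmetry, the z-axis is an axis of rotation, so x and y enter only as x² + y².
Then, from the axis intercepts and sections: one x-axis crossing is at x = 0; a circular section at z = 1 has radius exactly 1; one z-axis crossing is at z = 0.
Finally, together with the visible shape, these determine p as stated.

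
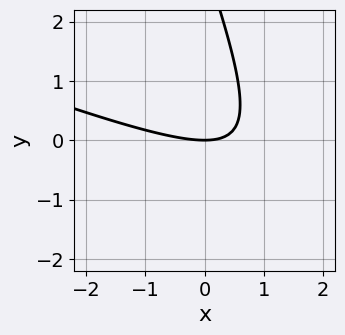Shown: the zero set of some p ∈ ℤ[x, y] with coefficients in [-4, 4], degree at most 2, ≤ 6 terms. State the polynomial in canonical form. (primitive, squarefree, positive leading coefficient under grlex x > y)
x^2 + 3*x*y + y^2 - 3*y

1. Degree: no degree-1 curve has this shape, so deg p = 2.
2. From the axis intercepts and sections: it crosses the y-axis at the gridline y = 0; it meets the x-axis at x = 0 (among the integer gridlines).
3. Solving for integer coefficients yields p as stated.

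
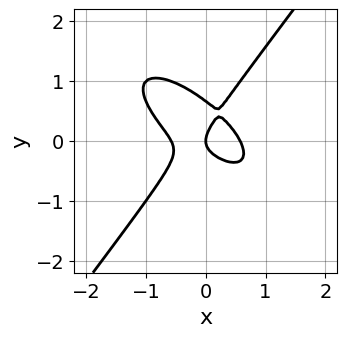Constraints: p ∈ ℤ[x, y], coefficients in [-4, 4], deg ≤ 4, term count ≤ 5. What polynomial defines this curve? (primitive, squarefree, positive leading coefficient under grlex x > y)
Degree: the shape is more complex than any degree-2 curve, so deg p = 3.
Reading off the gridlines: one x-axis crossing is at x = 0; one y-axis crossing is at y = 0.
These observations pin down the coefficients.

3*x^3 + 3*x^2*y - 3*y^3 + 2*y^2 - x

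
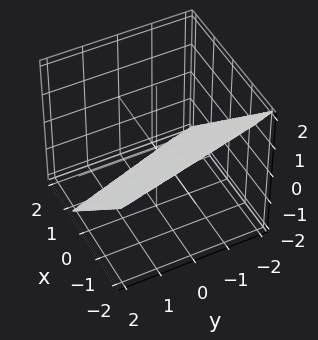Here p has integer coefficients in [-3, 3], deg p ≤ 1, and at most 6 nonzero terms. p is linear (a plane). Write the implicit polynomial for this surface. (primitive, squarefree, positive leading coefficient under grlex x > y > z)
3*x + y + 3*z + 2

deg p = 1.
Reading off the gridlines: one y-axis crossing is at y = -2.
Together with the visible shape, these determine p as stated.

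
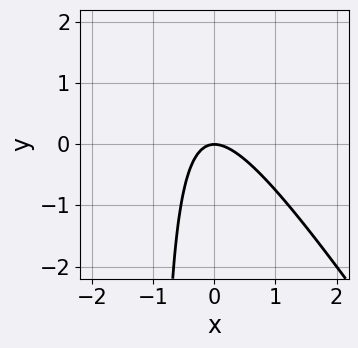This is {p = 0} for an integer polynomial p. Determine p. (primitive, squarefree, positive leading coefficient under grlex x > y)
3*x^2 + 2*x*y + 2*y

1. Degree: a generic line meets the curve in up to 2 points, so deg p = 2.
2. Against the integer gridlines: it meets the y-axis at y = 0 (among the integer gridlines); it crosses the x-axis at the gridline x = 0.
3. Matching integer coefficients to the picture gives p.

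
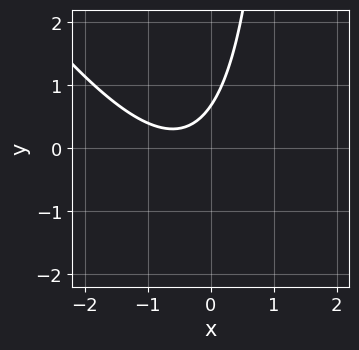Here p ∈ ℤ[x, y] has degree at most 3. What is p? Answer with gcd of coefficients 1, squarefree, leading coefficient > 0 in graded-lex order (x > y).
(a) Degree: the shape is more complex than any degree-1 curve, so deg p = 2.
(b) From the axis intercepts and sections: no x-intercept at any integer in the box.
(c) Assembling these constraints gives the stated polynomial.

3*x^2 + 2*x*y + 3*x - 3*y + 2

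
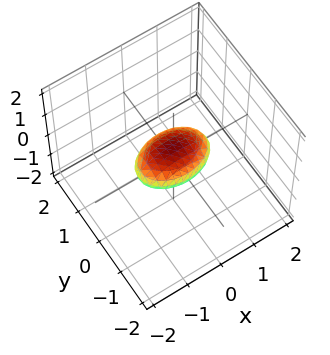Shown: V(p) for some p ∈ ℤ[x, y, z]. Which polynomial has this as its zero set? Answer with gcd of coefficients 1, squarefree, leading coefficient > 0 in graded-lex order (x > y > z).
(a) The degree is 2 — a closed, bounded, convex surface; a quadric.
(b) Symmetries: it's symmetric under y → −y, forcing even powers of y; the x ↦ −x reflection is a symmetry, so x appears only in even powers; mirror symmetry z ↦ −z ⇒ only even powers of z.
(c) From the axis intercepts and sections: among the integer gridlines, it crosses the x-axis at x ∈ {-1, 1}.
(d) The integer polynomial consistent with all of this is the stated p.

x^2 + 2*y^2 + 3*z^2 - 1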